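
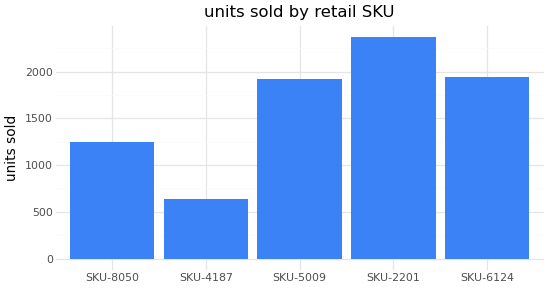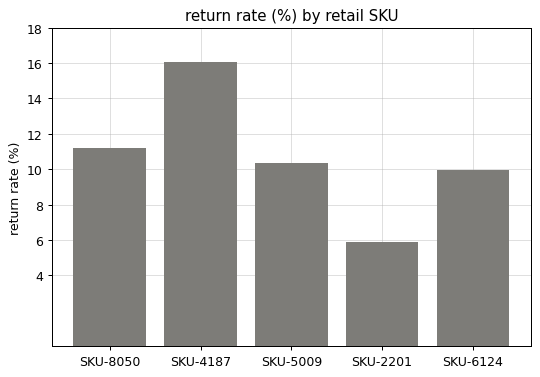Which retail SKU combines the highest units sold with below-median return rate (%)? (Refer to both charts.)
SKU-2201

Chart 2 median return rate (%) ≈ 10; below-median retail SKUs: SKU-2201, SKU-6124. Among those, SKU-2201 has the highest units sold (≈ 2500).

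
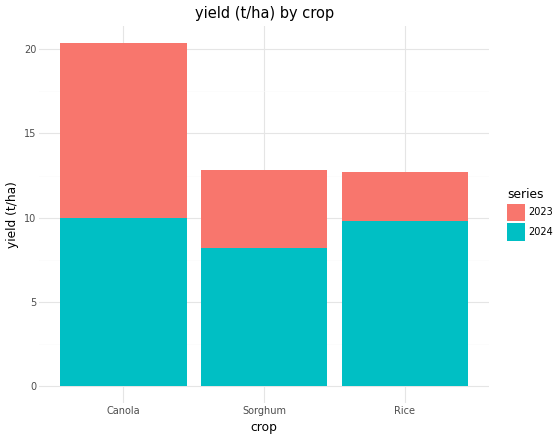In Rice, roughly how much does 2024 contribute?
2024 top ≈ 10, bottom ≈ 0; segment ≈ 10.

≈ 10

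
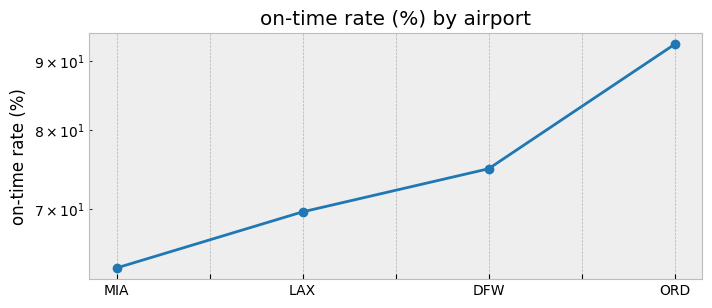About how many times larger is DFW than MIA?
DFW ≈ 75, MIA ≈ 65; 75/65 ≈ 1.15.

≈ 1.15×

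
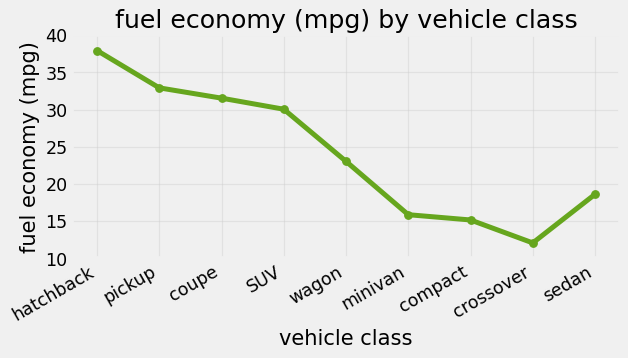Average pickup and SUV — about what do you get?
(35 + 30) / 2 ≈ 32.

≈ 32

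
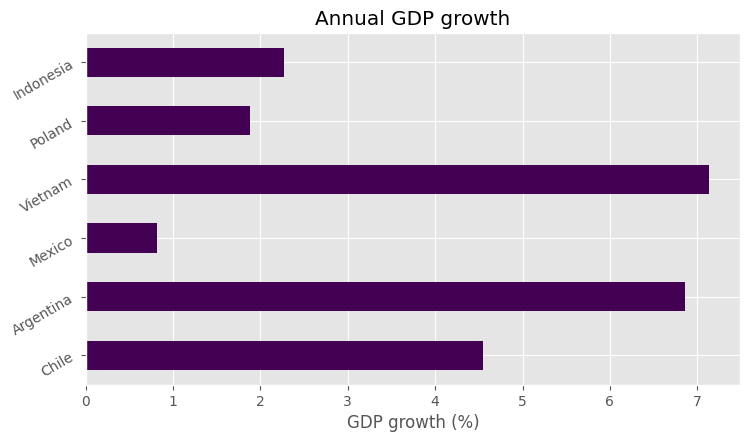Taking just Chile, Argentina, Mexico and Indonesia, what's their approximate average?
≈ 4

(5 + 7 + 1 + 2) / 4 ≈ 4.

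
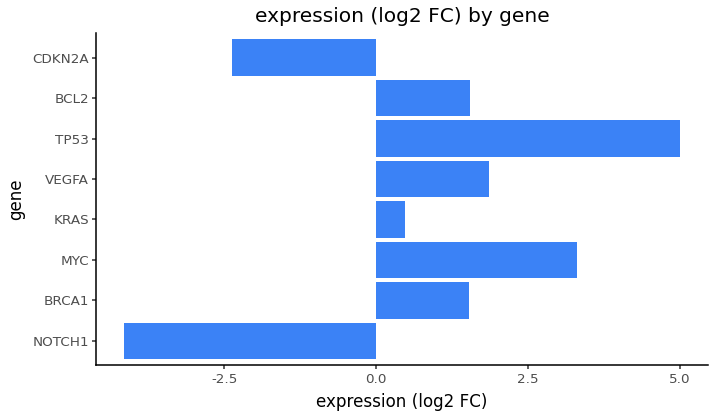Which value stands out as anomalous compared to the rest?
NOTCH1

NOTCH1 ≈ -4; the rest sit between ≈ -2 and ≈ 5.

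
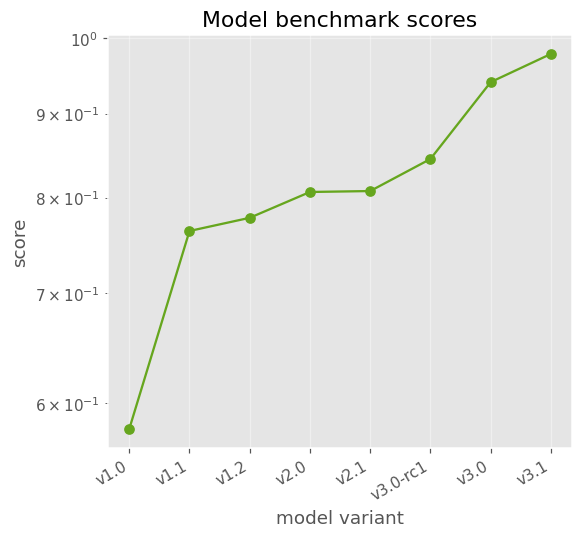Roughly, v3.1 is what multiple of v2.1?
v3.1 ≈ 1.00, v2.1 ≈ 0.80; 1.00/0.80 ≈ 1.25.

≈ 1.25×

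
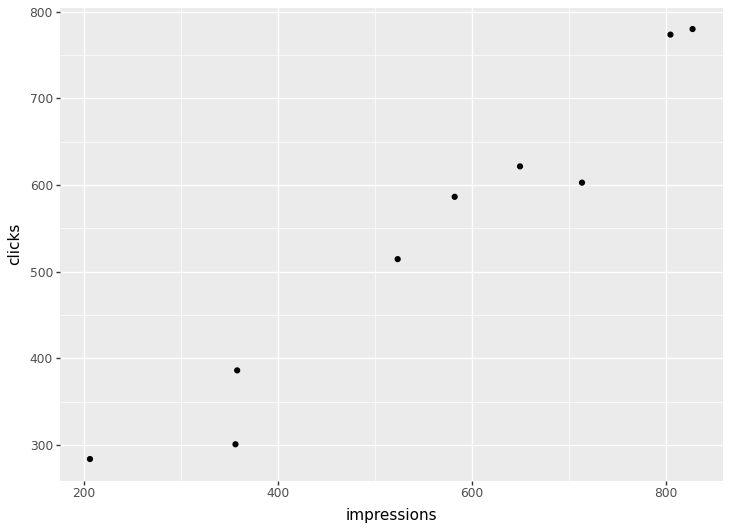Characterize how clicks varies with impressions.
Points are positively correlated; strong (|r| ≈ 1.0).

positive, strong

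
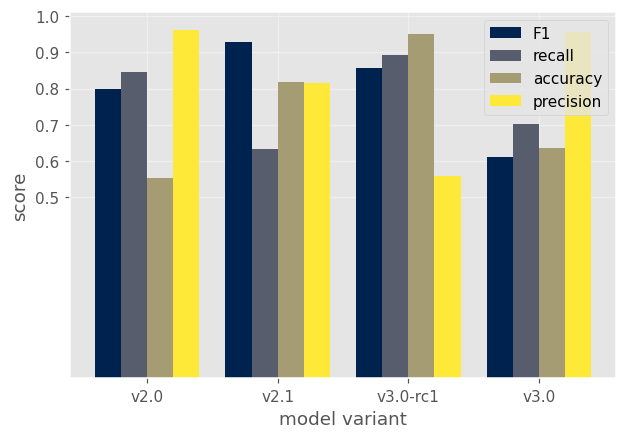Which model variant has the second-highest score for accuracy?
v2.1

Top 3 for accuracy: v3.0-rc1 ≈ 1.0, v2.1 ≈ 0.8, v3.0 ≈ 0.6.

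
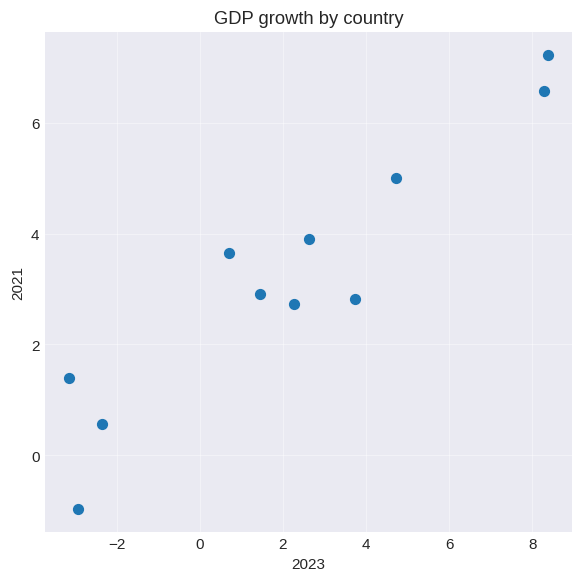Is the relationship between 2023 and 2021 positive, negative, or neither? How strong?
positive, strong

Points are positively correlated; strong (|r| ≈ 0.9).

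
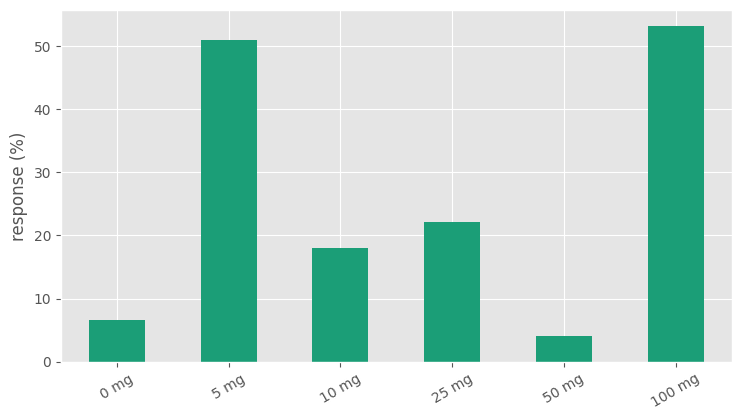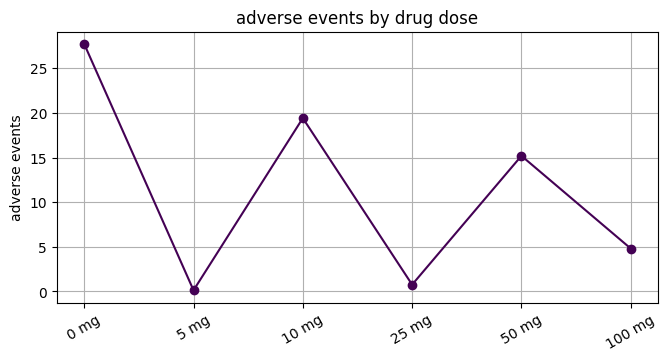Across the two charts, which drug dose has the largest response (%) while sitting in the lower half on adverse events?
Chart 2 median adverse events ≈ 10; below-median drug doses: 5 mg, 25 mg, 100 mg. Among those, 100 mg has the highest response (%) (≈ 55).

100 mg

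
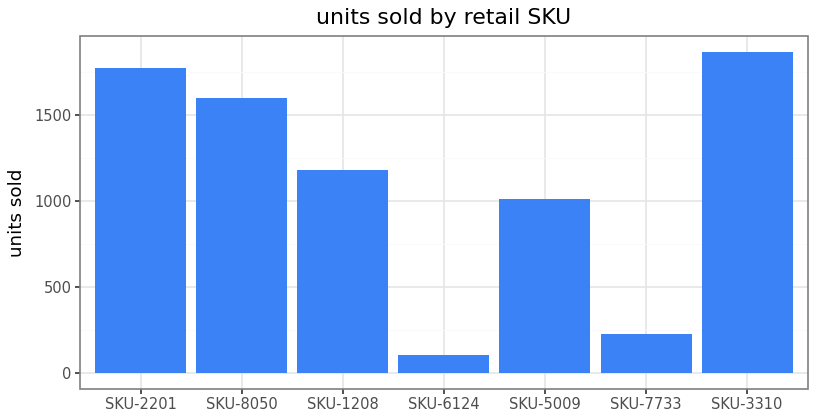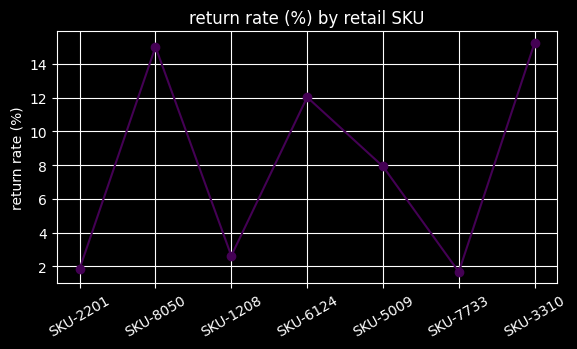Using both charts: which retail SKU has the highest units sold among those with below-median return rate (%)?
SKU-2201

Chart 2 median return rate (%) ≈ 8; below-median retail SKUs: SKU-2201, SKU-1208, SKU-7733. Among those, SKU-2201 has the highest units sold (≈ 1800).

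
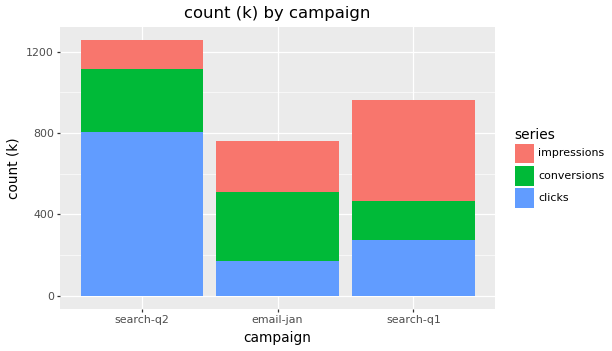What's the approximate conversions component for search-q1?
≈ 200

conversions top ≈ 400, bottom ≈ 200; segment ≈ 200.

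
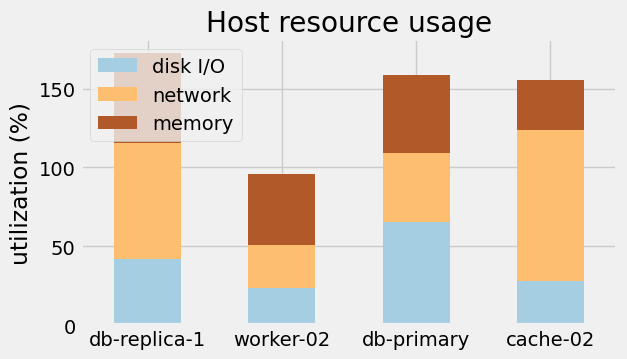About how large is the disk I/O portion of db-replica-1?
disk I/O top ≈ 40, bottom ≈ 0; segment ≈ 40.

≈ 40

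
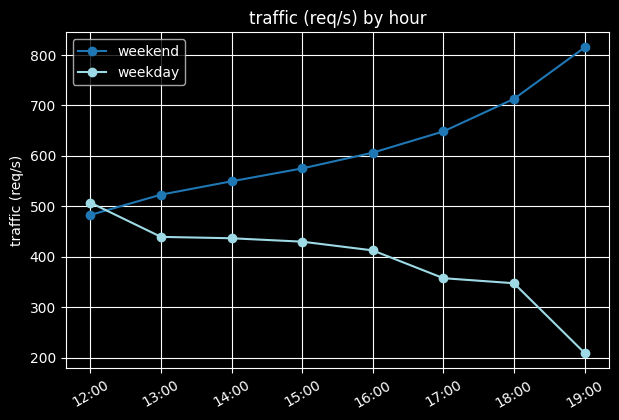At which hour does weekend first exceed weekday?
13:00

12:00: weekend ≈ 500 vs weekday ≈ 500 (not yet); 13:00: weekend ≈ 500 vs weekday ≈ 400 (first crossover).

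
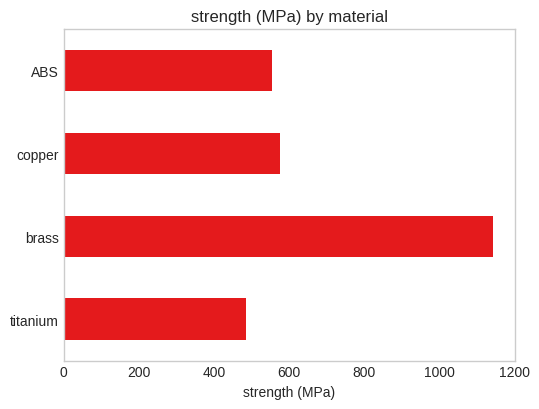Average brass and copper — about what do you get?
≈ 850

(1100 + 600) / 2 ≈ 850.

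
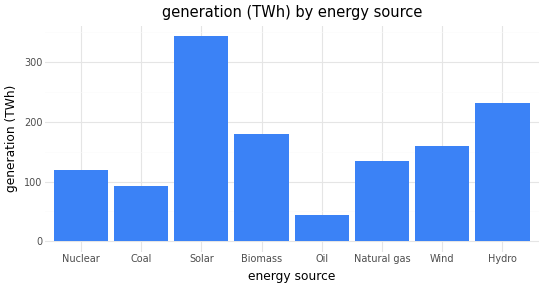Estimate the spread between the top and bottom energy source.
Max Solar ≈ 350, min Oil ≈ 50; range ≈ 300.

≈ 300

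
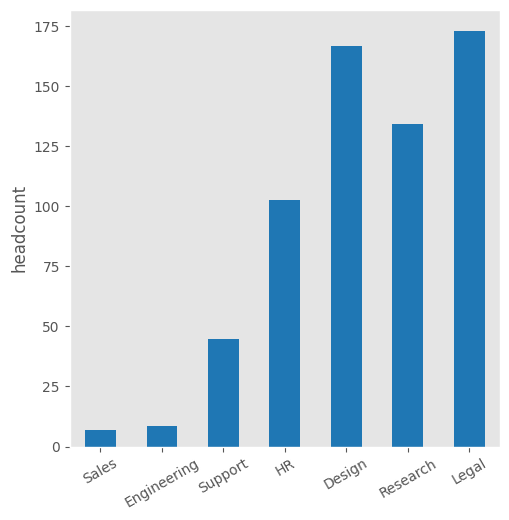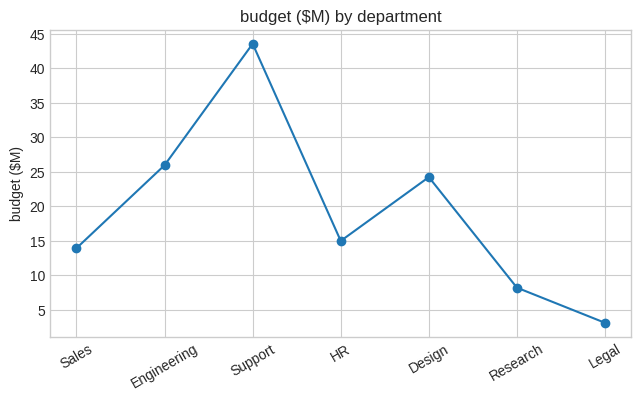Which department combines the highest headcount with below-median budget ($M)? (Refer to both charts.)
Chart 2 median budget ($M) ≈ 15; below-median departments: Sales, Research, Legal. Among those, Legal has the highest headcount (≈ 180).

Legal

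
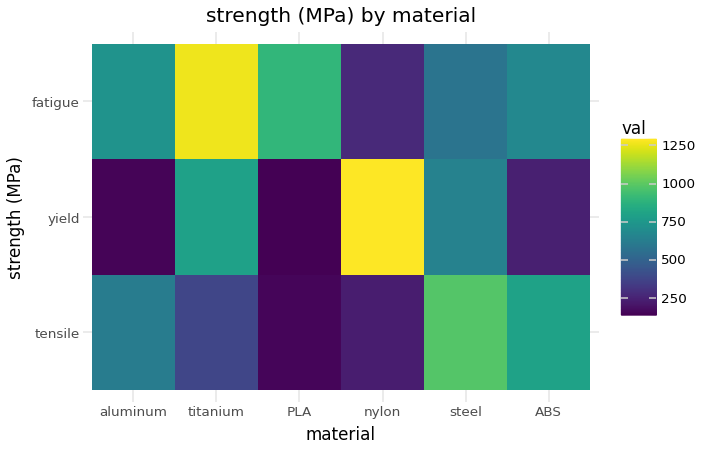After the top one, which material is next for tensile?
ABS

Top 3 for tensile: steel ≈ 1000, ABS ≈ 800, aluminum ≈ 600.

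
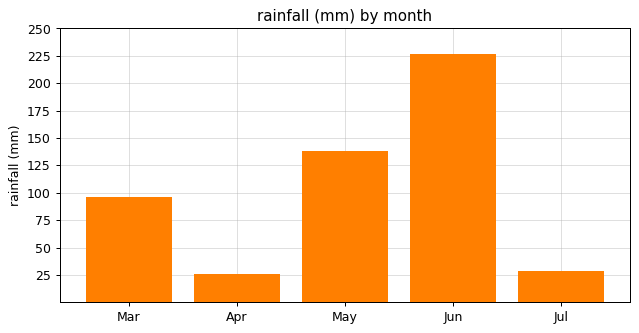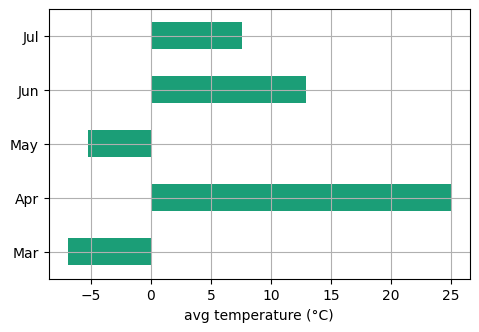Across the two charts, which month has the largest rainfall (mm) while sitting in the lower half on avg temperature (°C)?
Chart 2 median avg temperature (°C) ≈ 10; below-median months: Mar, May. Among those, May has the highest rainfall (mm) (≈ 150).

May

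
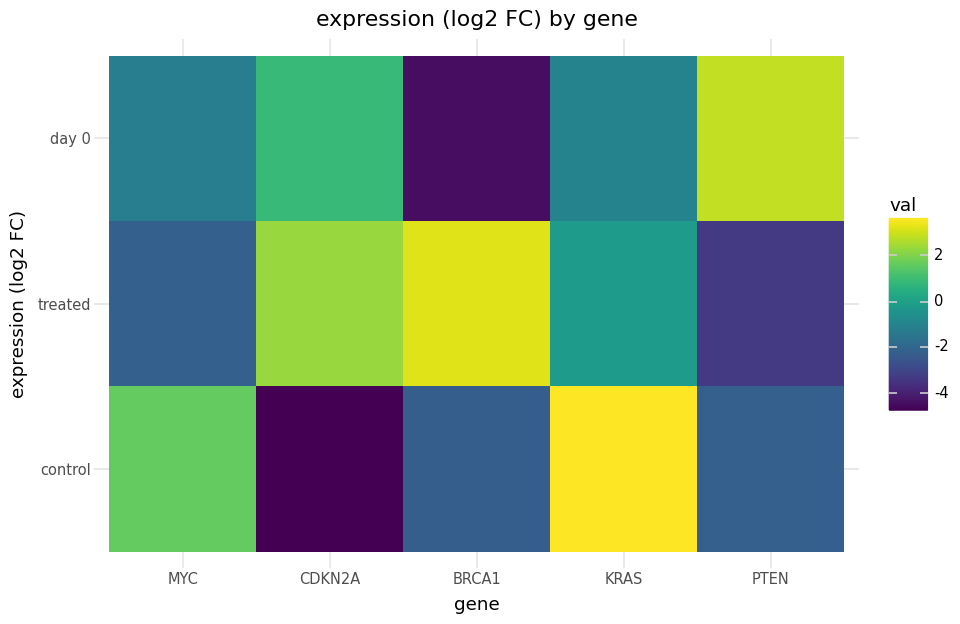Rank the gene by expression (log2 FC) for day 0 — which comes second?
CDKN2A

Top 3 for day 0: PTEN ≈ 3, CDKN2A ≈ 1, KRAS ≈ -1.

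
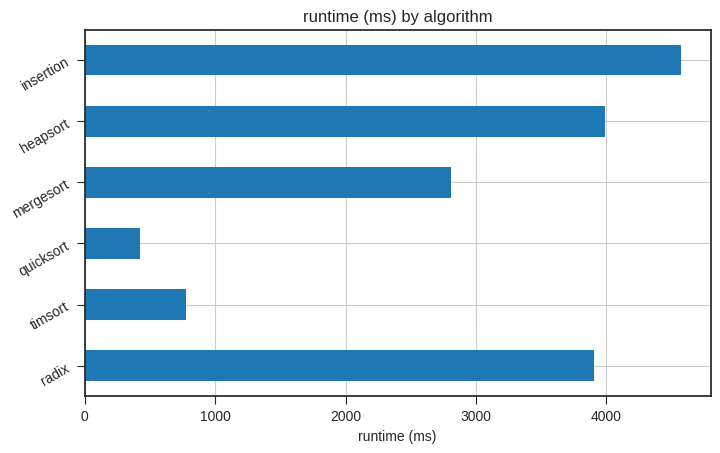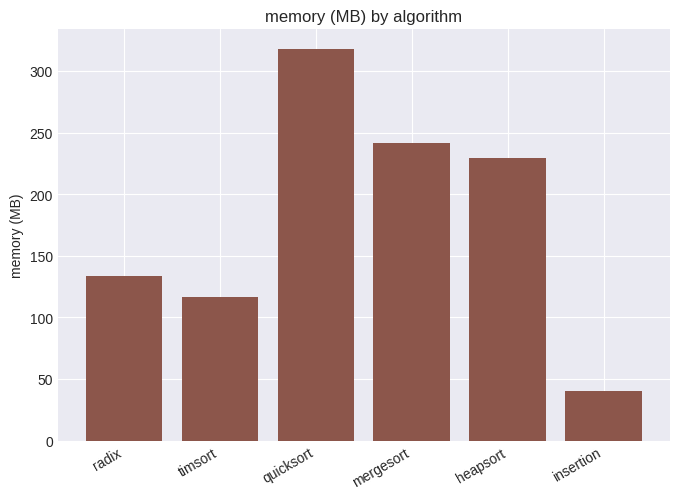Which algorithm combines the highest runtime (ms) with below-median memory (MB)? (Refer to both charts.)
insertion

Chart 2 median memory (MB) ≈ 200; below-median algorithms: radix, timsort, insertion. Among those, insertion has the highest runtime (ms) (≈ 4500).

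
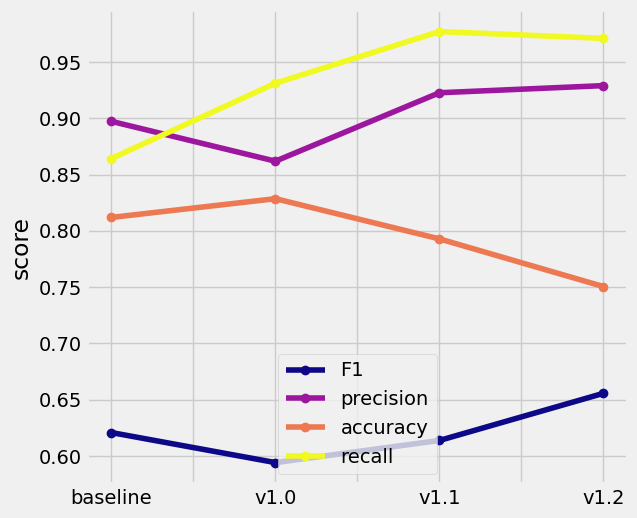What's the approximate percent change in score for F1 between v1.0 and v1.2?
≈ +8.3%

v1.0 ≈ 0.60, v1.2 ≈ 0.65; (0.65 − 0.60) / 0.60 ≈ +8.3%.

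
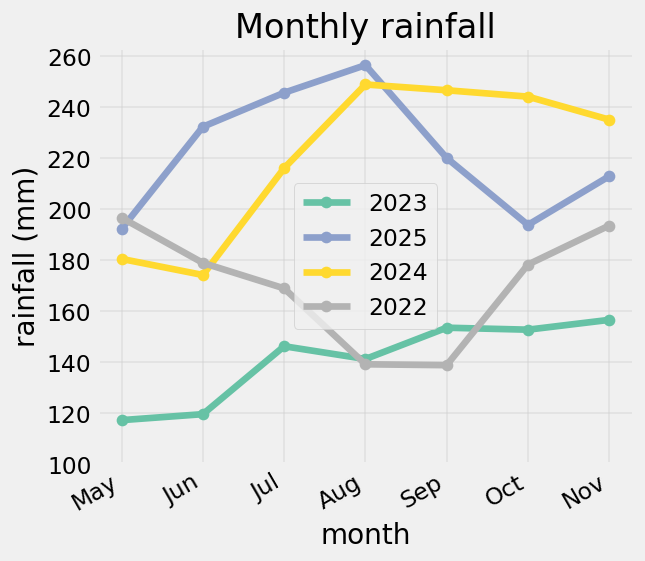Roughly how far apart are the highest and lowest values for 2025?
≈ 60

Max Aug ≈ 260, min May ≈ 200; range ≈ 60.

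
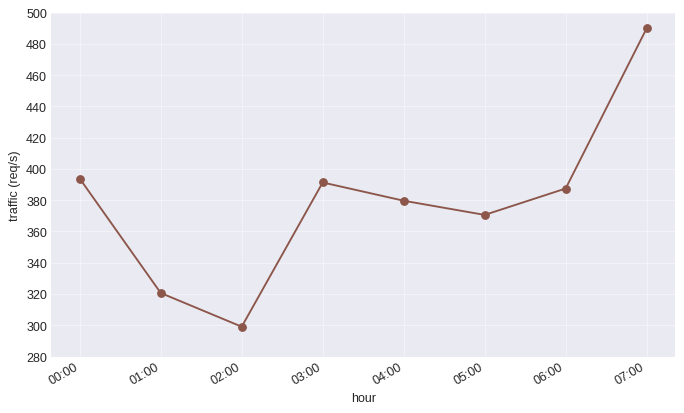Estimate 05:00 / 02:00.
≈ 1.27×

05:00 ≈ 380, 02:00 ≈ 300; 380/300 ≈ 1.27.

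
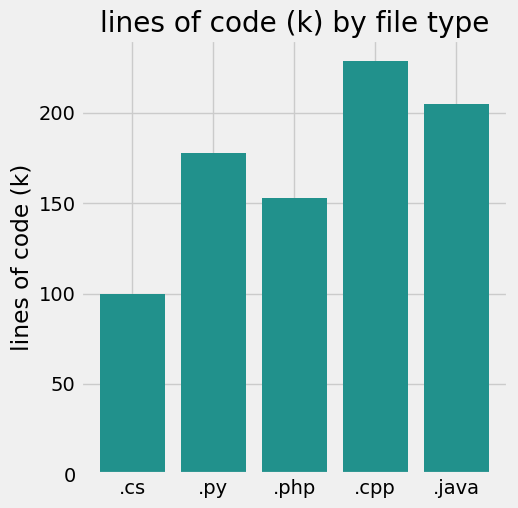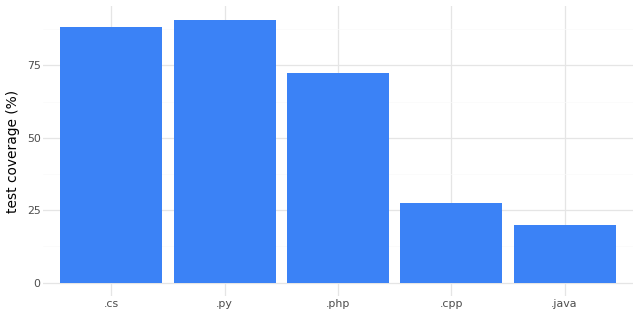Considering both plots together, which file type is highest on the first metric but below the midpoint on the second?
Chart 2 median test coverage (%) ≈ 70; below-median file types: .cpp, .java. Among those, .cpp has the highest lines of code (k) (≈ 225).

.cpp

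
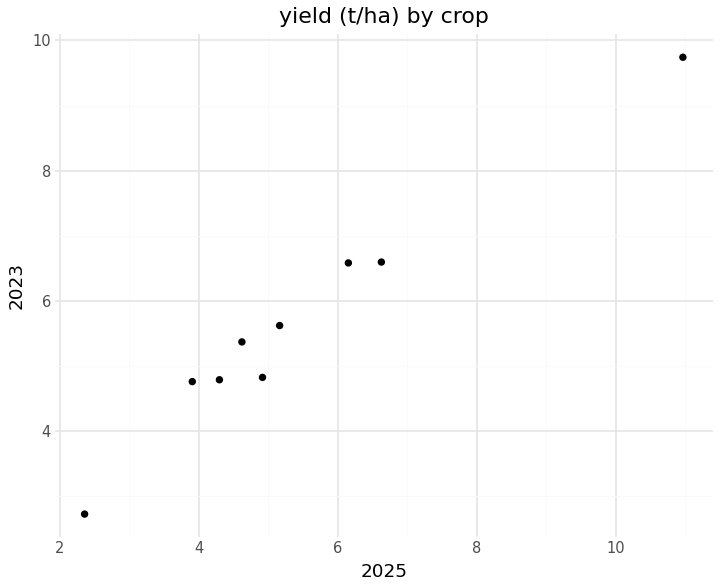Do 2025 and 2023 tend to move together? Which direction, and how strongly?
positive, strong

Points are positively correlated; strong (|r| ≈ 1.0).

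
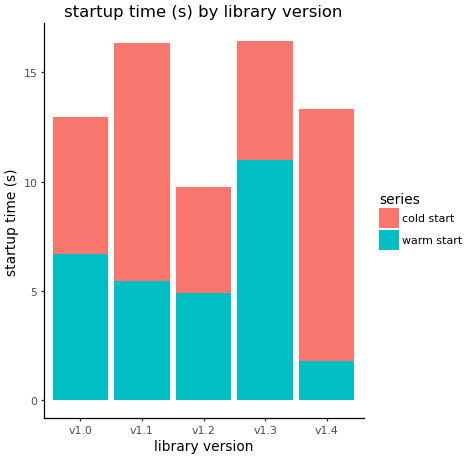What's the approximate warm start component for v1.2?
warm start top ≈ 4, bottom ≈ 0; segment ≈ 4.

≈ 4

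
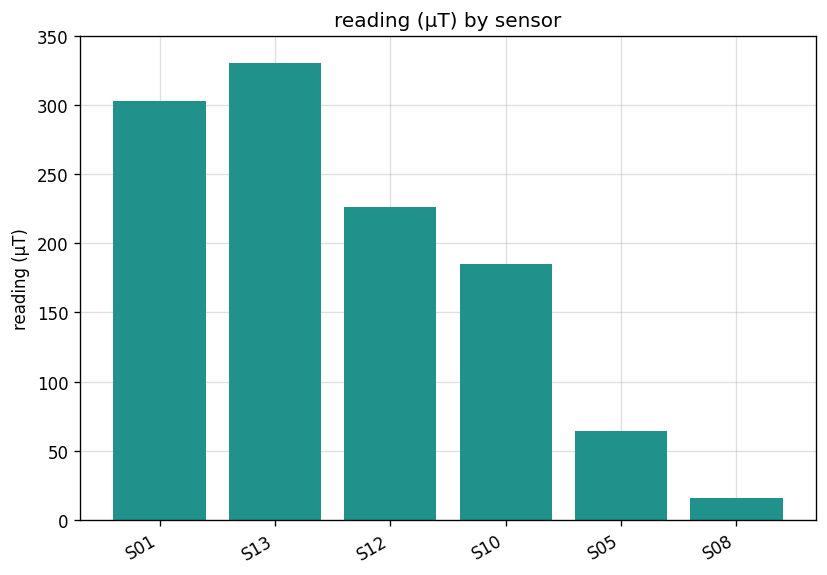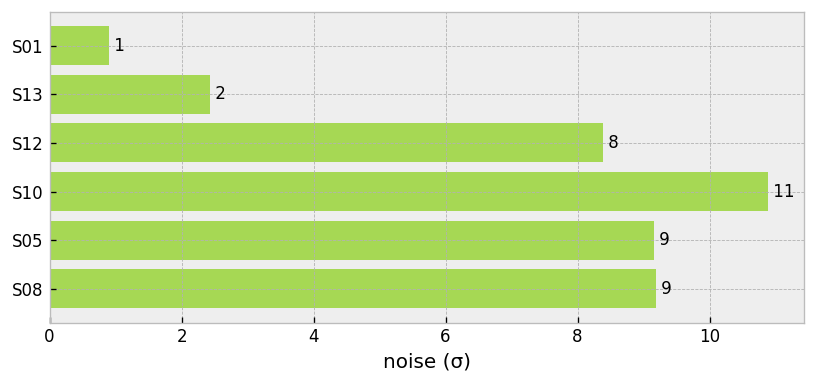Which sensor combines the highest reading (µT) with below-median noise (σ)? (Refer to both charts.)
Chart 2 median noise (σ) ≈ 9; below-median sensors: S01, S13, S12. Among those, S13 has the highest reading (µT) (≈ 350).

S13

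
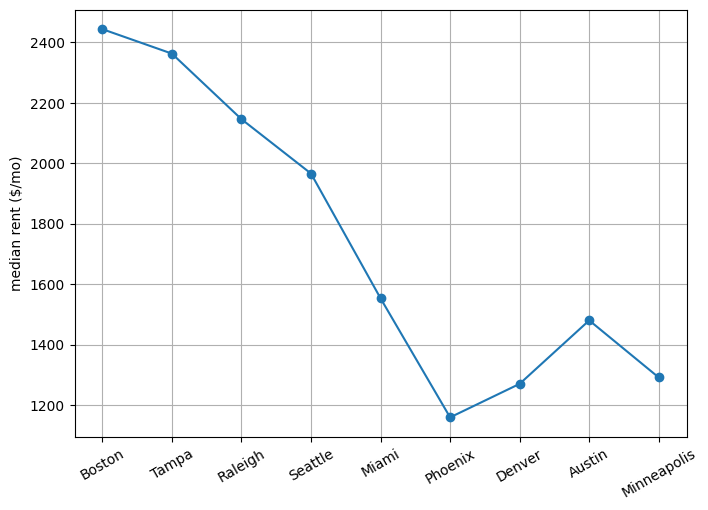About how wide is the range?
≈ 1200

Max Boston ≈ 2400, min Phoenix ≈ 1200; range ≈ 1200.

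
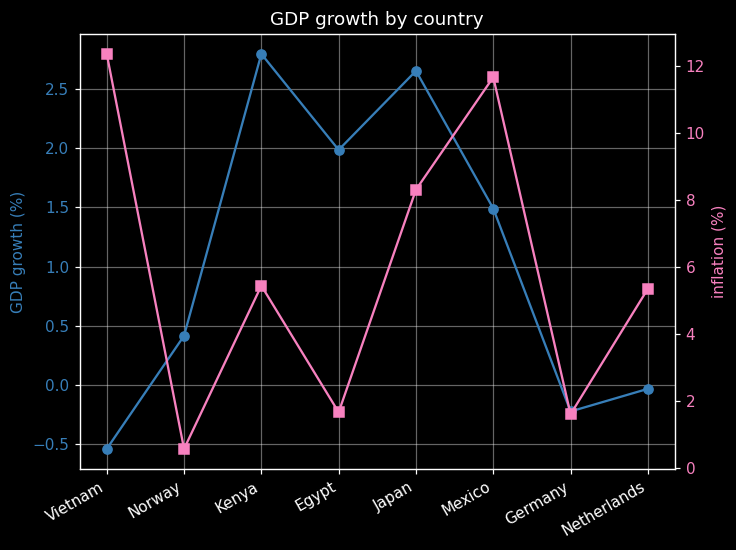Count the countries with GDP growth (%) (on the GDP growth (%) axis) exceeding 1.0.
Above 1.0: Kenya, Egypt, Japan, Mexico.

4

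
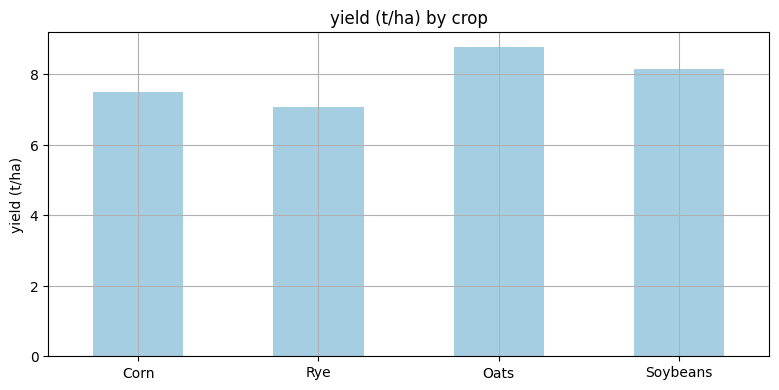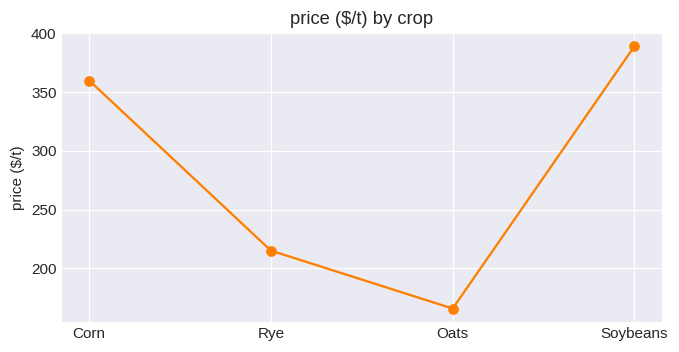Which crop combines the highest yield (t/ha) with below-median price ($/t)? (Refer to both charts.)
Chart 2 median price ($/t) ≈ 300; below-median crops: Rye, Oats. Among those, Oats has the highest yield (t/ha) (≈ 9).

Oats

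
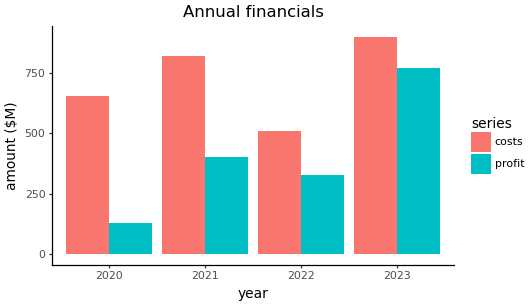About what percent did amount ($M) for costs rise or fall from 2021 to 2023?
≈ +12.5%

2021 ≈ 800, 2023 ≈ 900; (900 − 800) / 800 ≈ +12.5%.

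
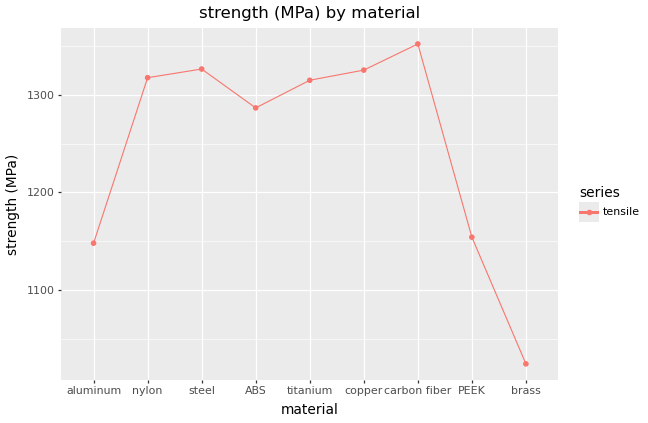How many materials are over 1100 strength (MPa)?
Above 1100: aluminum, nylon, steel, ABS, titanium, copper, carbon fiber, PEEK.

8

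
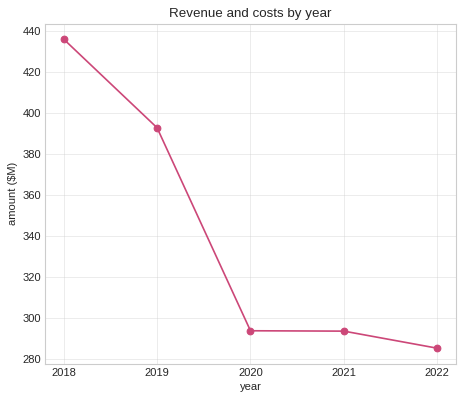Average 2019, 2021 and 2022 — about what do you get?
(400 + 300 + 280) / 3 ≈ 327.

≈ 327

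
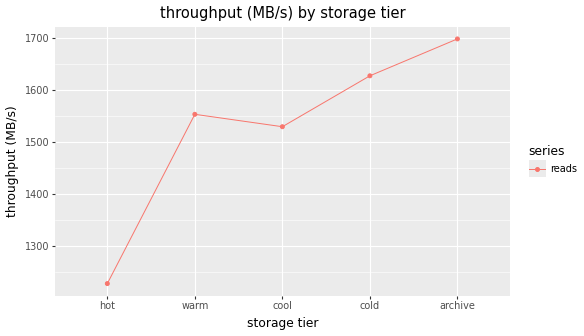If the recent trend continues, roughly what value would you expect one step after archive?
≈ 1775

Last three: 1550, 1650, 1700 → slope ≈ 75/step → next ≈ 1775.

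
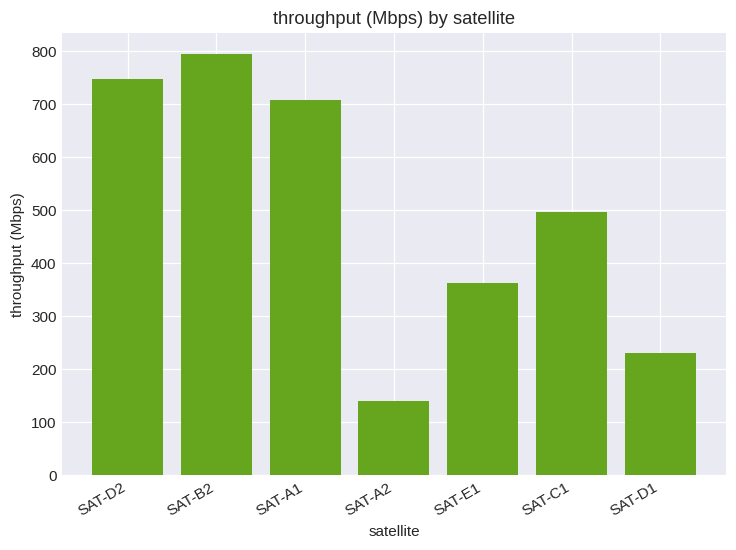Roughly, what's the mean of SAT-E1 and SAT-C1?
(400 + 500) / 2 ≈ 450.

≈ 450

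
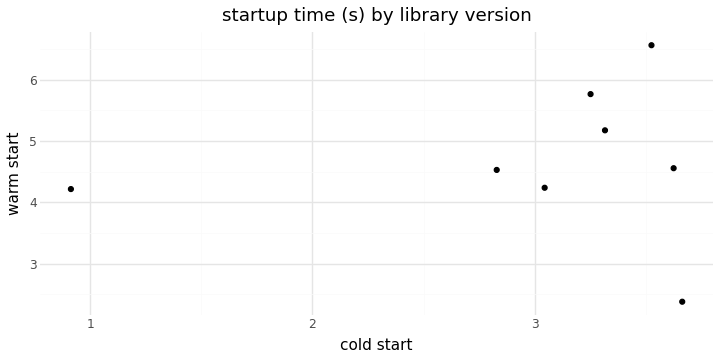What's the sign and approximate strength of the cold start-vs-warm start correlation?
no clear correlation

Points are roughly uncorrelated; weak (|r| ≈ 0.1).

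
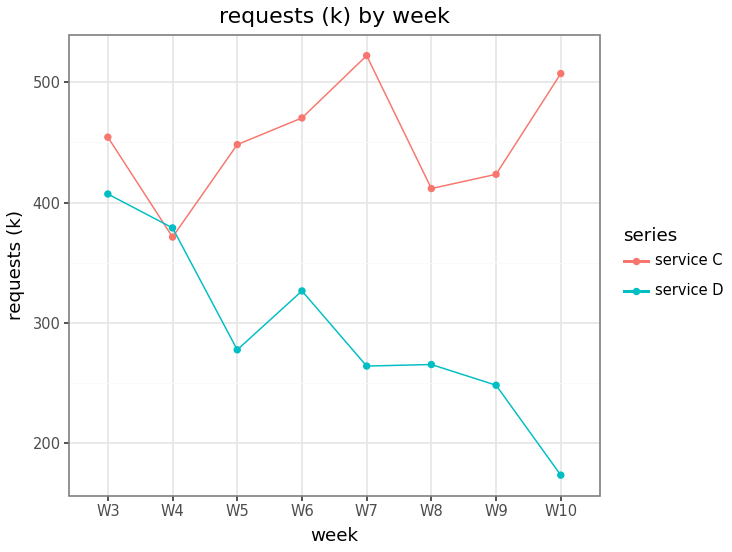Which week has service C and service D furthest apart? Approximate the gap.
W10: service C ≈ 500, service D ≈ 150 → gap ≈ 350. Next-largest (W7) is only ≈ 250.

W10, ≈ 350 k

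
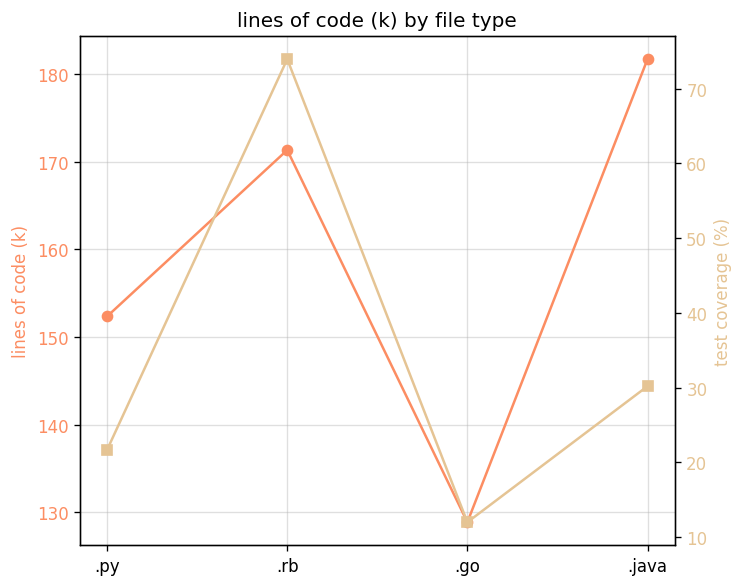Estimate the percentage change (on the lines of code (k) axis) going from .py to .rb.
≈ +13.3%

.py ≈ 150, .rb ≈ 170; (170 − 150) / 150 ≈ +13.3%.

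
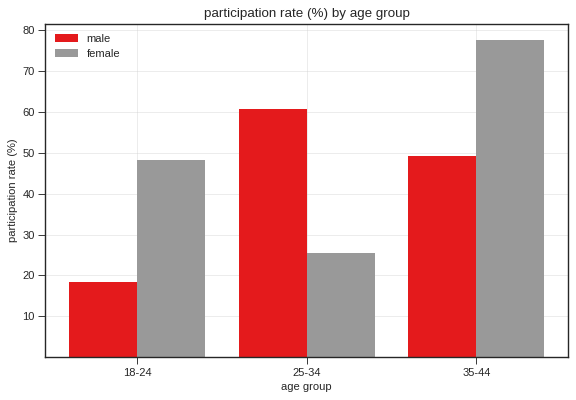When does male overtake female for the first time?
25-34

18-24: male ≈ 20 vs female ≈ 50 (not yet); 25-34: male ≈ 60 vs female ≈ 30 (first crossover).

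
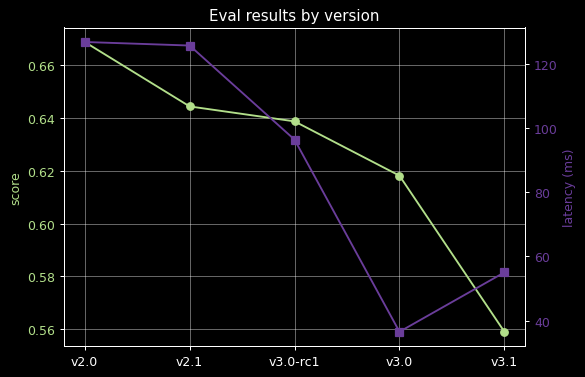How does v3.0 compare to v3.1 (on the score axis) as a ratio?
v3.0 ≈ 0.62, v3.1 ≈ 0.56; 0.62/0.56 ≈ 1.11.

≈ 1.11×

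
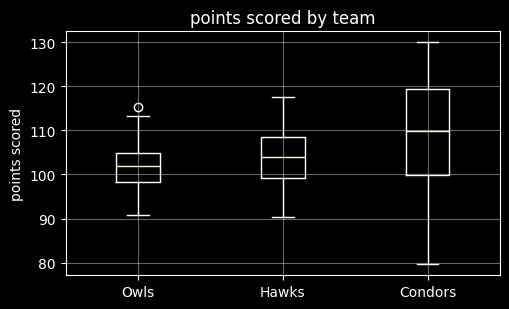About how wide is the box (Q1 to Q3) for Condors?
≈ 19

Q3 ≈ 119, Q1 ≈ 100; IQR ≈ 19.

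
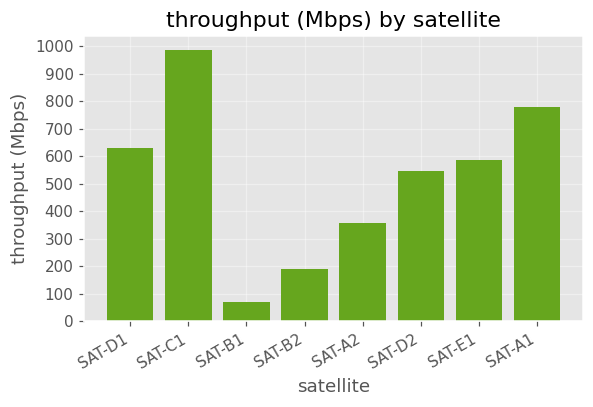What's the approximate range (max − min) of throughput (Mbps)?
≈ 900

Max SAT-C1 ≈ 1000, min SAT-B1 ≈ 100; range ≈ 900.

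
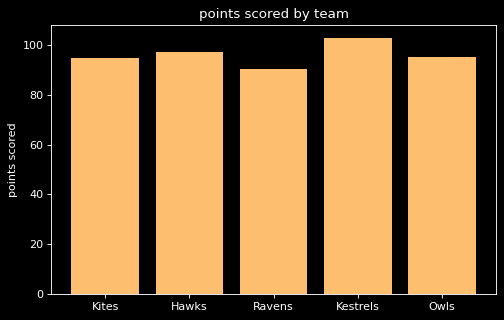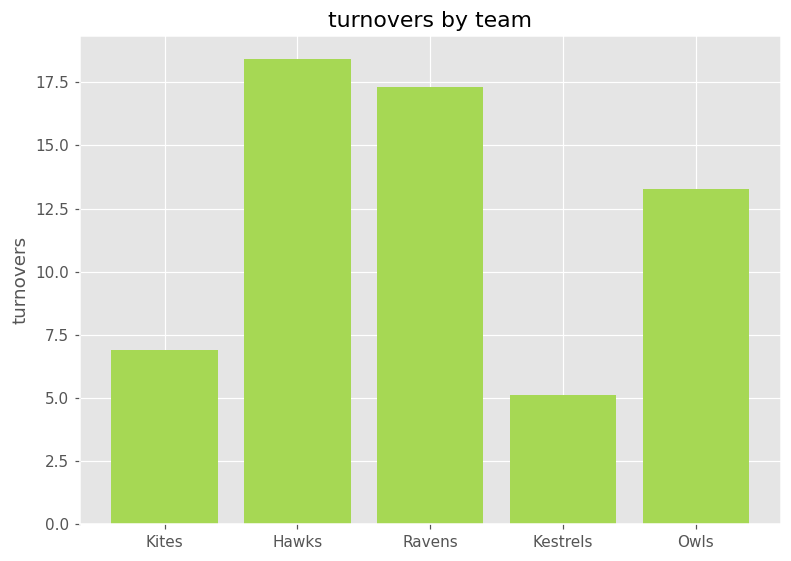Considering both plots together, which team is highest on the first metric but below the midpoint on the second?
Chart 2 median turnovers ≈ 14; below-median teams: Kites, Kestrels. Among those, Kestrels has the highest points scored (≈ 100).

Kestrels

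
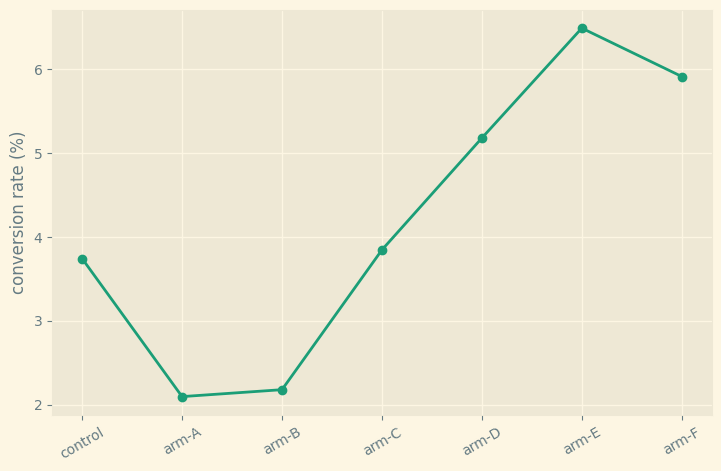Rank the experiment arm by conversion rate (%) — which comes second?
Top 3: arm-E ≈ 6.5, arm-F ≈ 6.0, arm-D ≈ 5.0.

arm-F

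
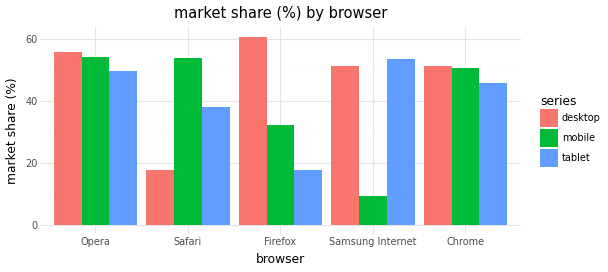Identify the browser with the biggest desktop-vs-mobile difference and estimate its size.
Samsung Internet: desktop ≈ 50, mobile ≈ 10 → gap ≈ 40. Next-largest (Safari) is only ≈ 30.

Samsung Internet, ≈ 40 %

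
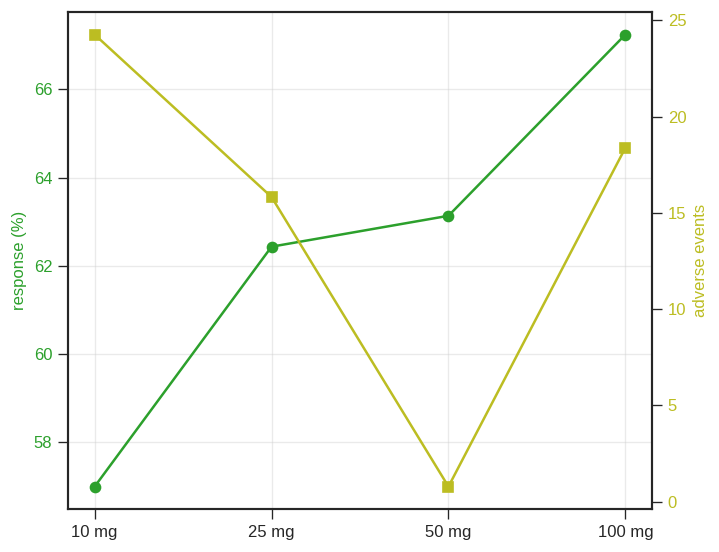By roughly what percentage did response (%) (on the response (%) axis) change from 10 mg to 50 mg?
10 mg ≈ 57, 50 mg ≈ 63; (63 − 57) / 57 ≈ +10.5%.

≈ +10.5%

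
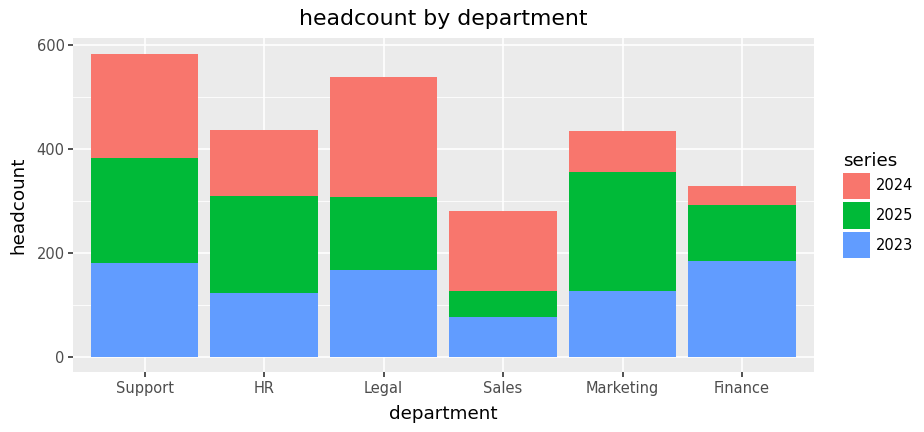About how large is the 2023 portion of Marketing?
≈ 150

2023 top ≈ 150, bottom ≈ 0; segment ≈ 150.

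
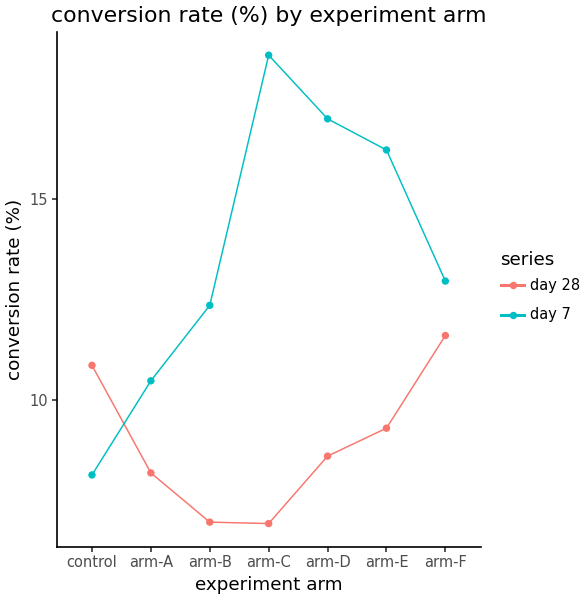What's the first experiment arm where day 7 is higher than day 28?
control: day 7 ≈ 8 vs day 28 ≈ 11 (not yet); arm-A: day 7 ≈ 10 vs day 28 ≈ 8 (first crossover).

arm-A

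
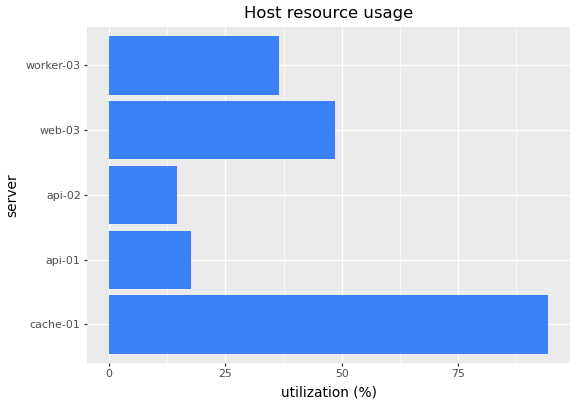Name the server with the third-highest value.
worker-03

Top 4: cache-01 ≈ 90, web-03 ≈ 50, worker-03 ≈ 40, api-01 ≈ 20.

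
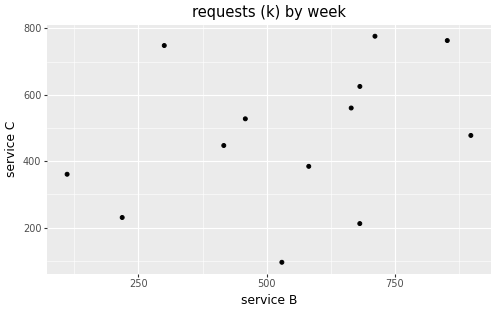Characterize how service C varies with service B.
Points are positively correlated; weak (|r| ≈ 0.3).

positive, weak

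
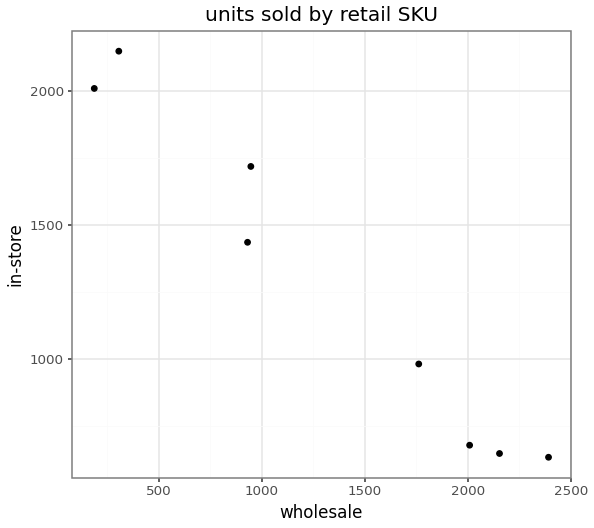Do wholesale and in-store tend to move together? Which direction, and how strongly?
Points are negatively correlated; strong (|r| ≈ 1.0).

negative, strong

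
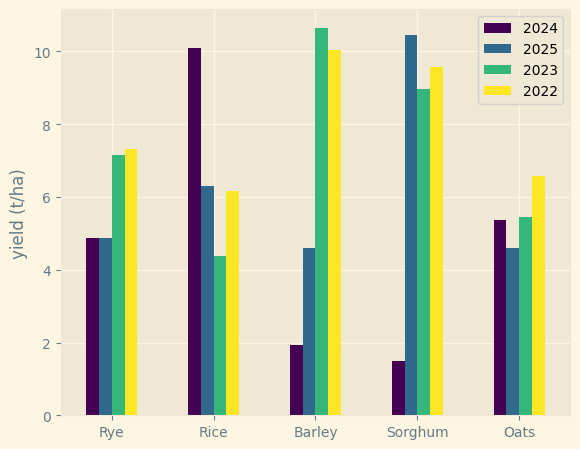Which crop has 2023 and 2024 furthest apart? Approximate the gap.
Barley, ≈ 9 t/ha

Barley: 2023 ≈ 11, 2024 ≈ 2 → gap ≈ 9. Next-largest (Sorghum) is only ≈ 8.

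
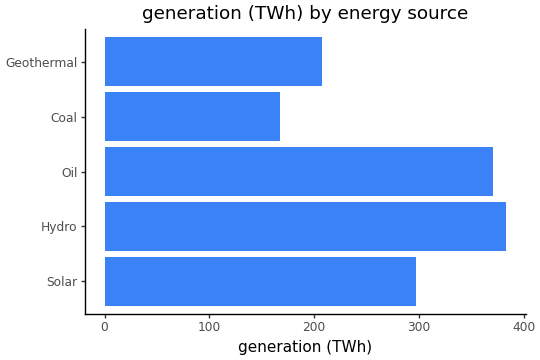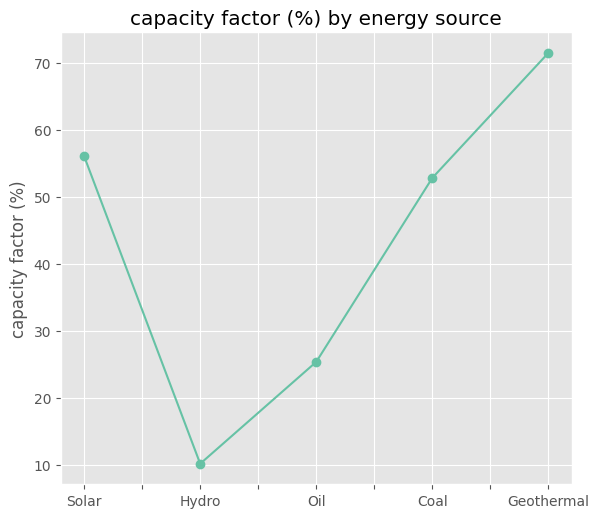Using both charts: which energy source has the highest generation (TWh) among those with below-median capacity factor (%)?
Hydro

Chart 2 median capacity factor (%) ≈ 50; below-median energy sources: Hydro, Oil. Among those, Hydro has the highest generation (TWh) (≈ 400).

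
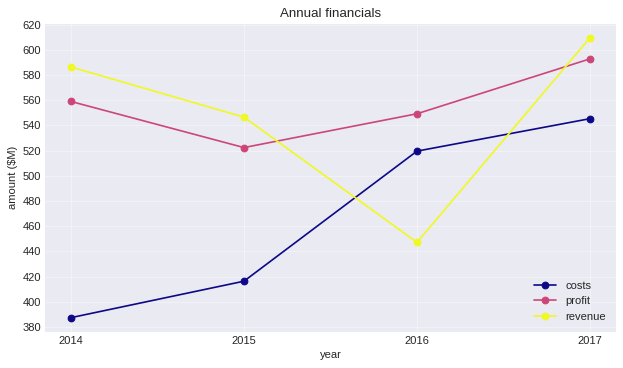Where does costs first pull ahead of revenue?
2015: costs ≈ 420 vs revenue ≈ 540 (not yet); 2016: costs ≈ 520 vs revenue ≈ 440 (first crossover).

2016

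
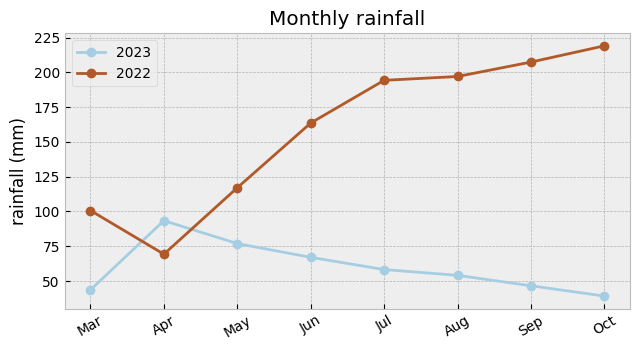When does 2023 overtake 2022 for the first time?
Apr

Mar: 2023 ≈ 40 vs 2022 ≈ 100 (not yet); Apr: 2023 ≈ 100 vs 2022 ≈ 60 (first crossover).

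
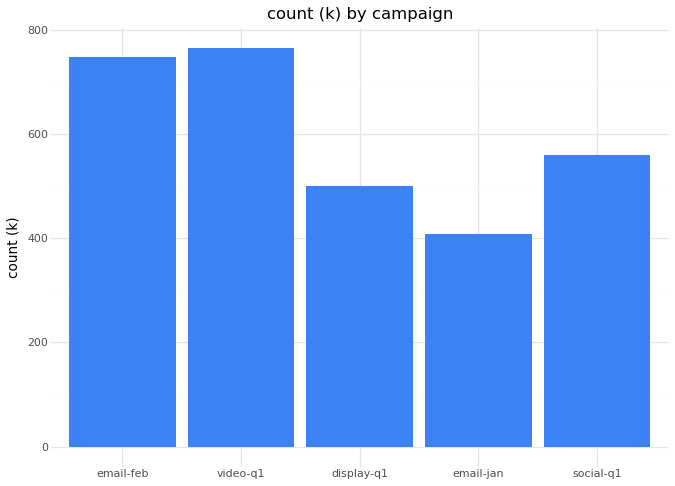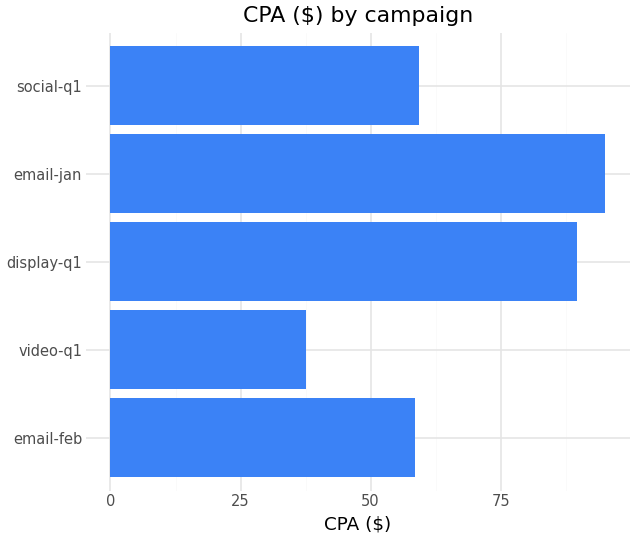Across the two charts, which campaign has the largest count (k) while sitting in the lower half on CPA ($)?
video-q1

Chart 2 median CPA ($) ≈ 60; below-median campaigns: email-feb, video-q1. Among those, video-q1 has the highest count (k) (≈ 800).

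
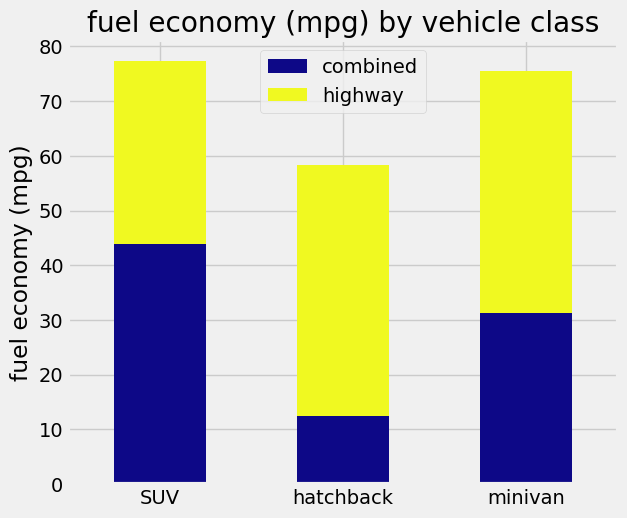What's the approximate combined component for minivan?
≈ 30

combined top ≈ 30, bottom ≈ 0; segment ≈ 30.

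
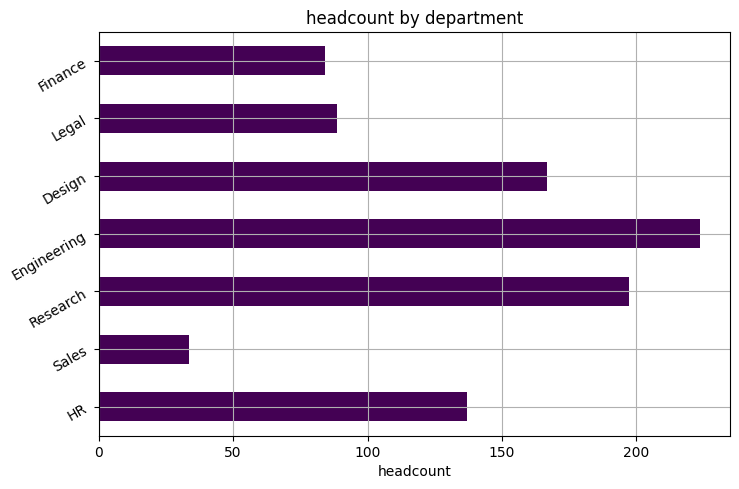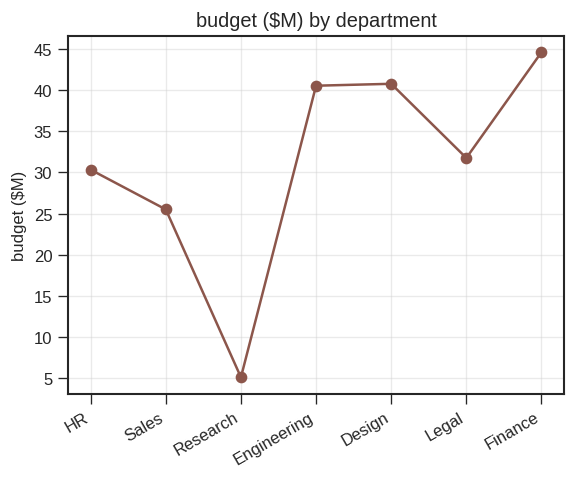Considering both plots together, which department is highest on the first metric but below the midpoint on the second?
Research

Chart 2 median budget ($M) ≈ 30; below-median departments: HR, Sales, Research. Among those, Research has the highest headcount (≈ 200).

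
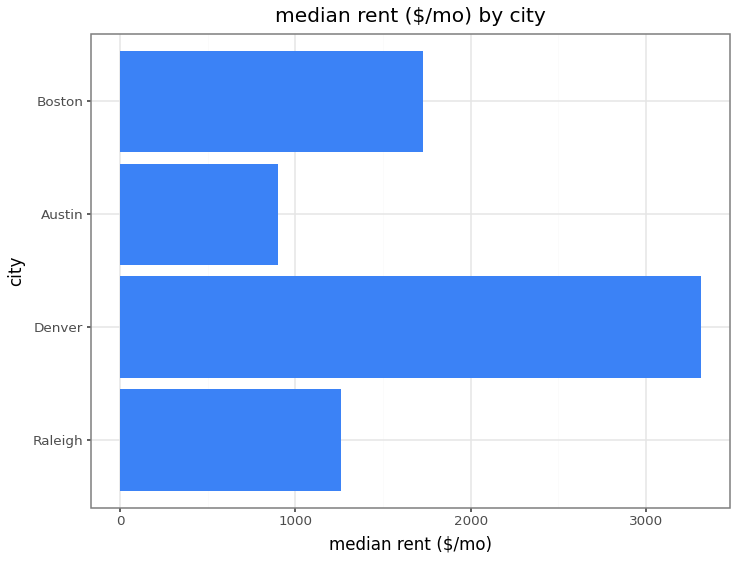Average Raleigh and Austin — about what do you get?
(1500 + 1000) / 2 ≈ 1250.

≈ 1250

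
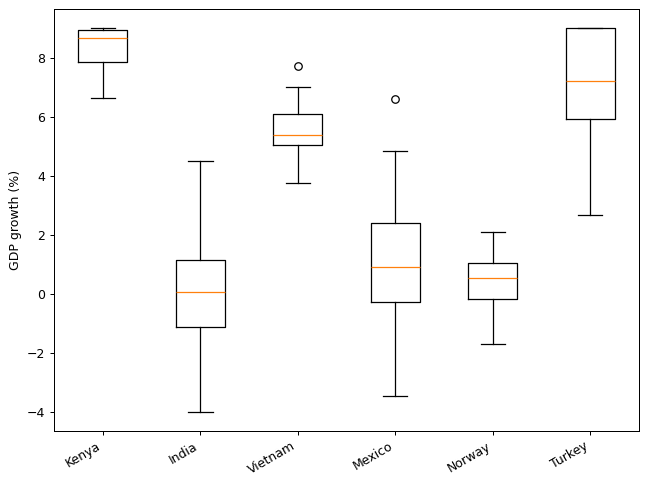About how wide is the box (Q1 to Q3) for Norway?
≈ 1

Q3 ≈ 1, Q1 ≈ 0; IQR ≈ 1.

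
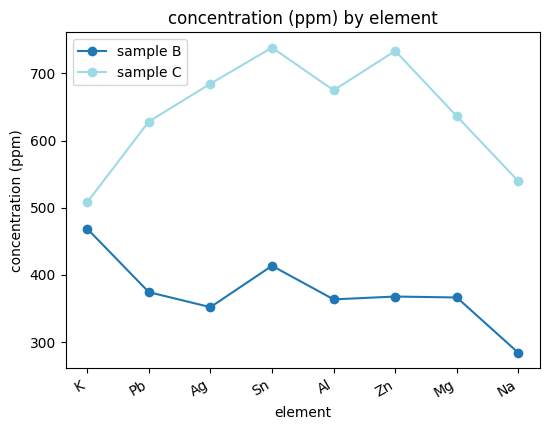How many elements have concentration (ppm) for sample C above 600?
6

Above 600: Pb, Ag, Sn, Al, Zn, Mg.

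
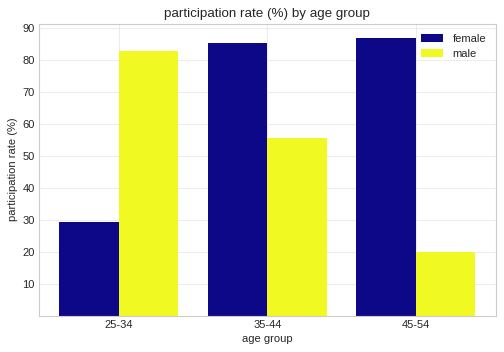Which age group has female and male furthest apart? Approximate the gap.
45-54: female ≈ 90, male ≈ 20 → gap ≈ 70. Next-largest (25-34) is only ≈ 50.

45-54, ≈ 70 %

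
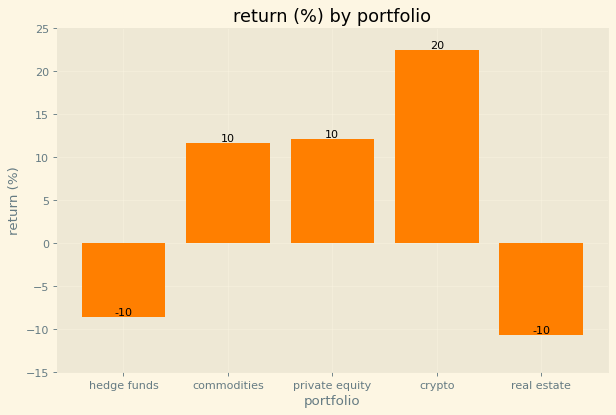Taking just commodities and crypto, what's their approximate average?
(10 + 20) / 2 ≈ 15.

≈ 15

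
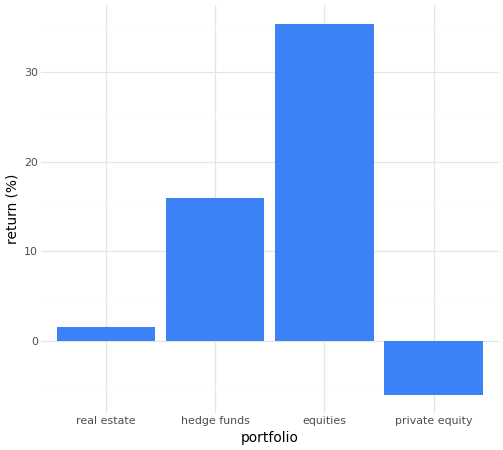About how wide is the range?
Max equities ≈ 35, min private equity ≈ -5; range ≈ 40.

≈ 40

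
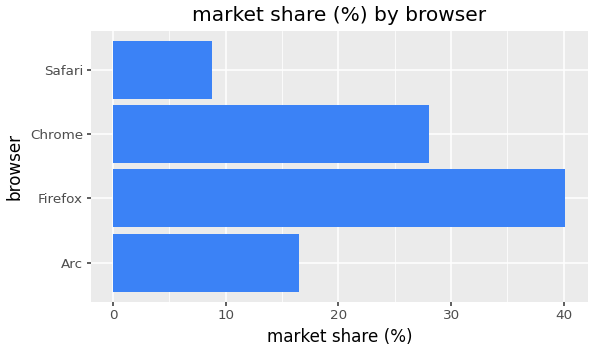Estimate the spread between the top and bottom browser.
Max Firefox ≈ 40, min Safari ≈ 10; range ≈ 30.

≈ 30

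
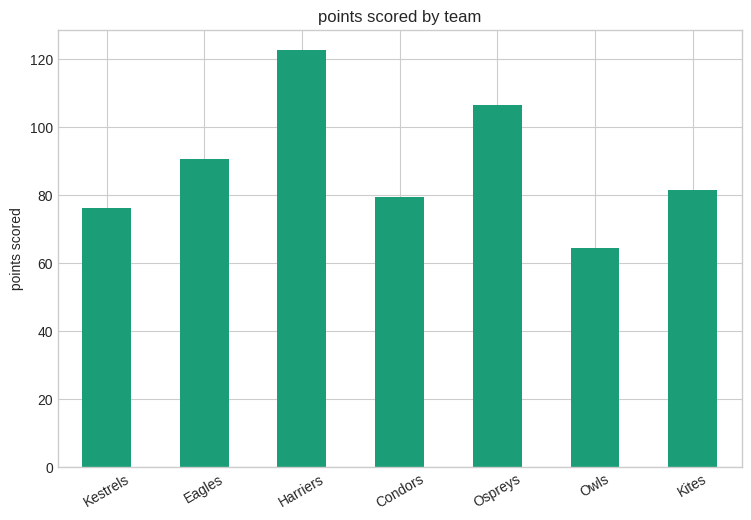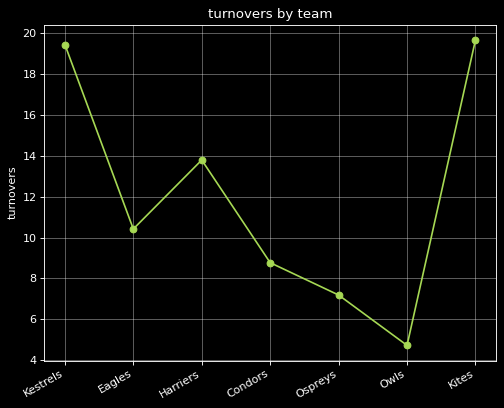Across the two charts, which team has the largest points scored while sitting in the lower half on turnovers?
Ospreys

Chart 2 median turnovers ≈ 10; below-median teams: Condors, Ospreys, Owls. Among those, Ospreys has the highest points scored (≈ 100).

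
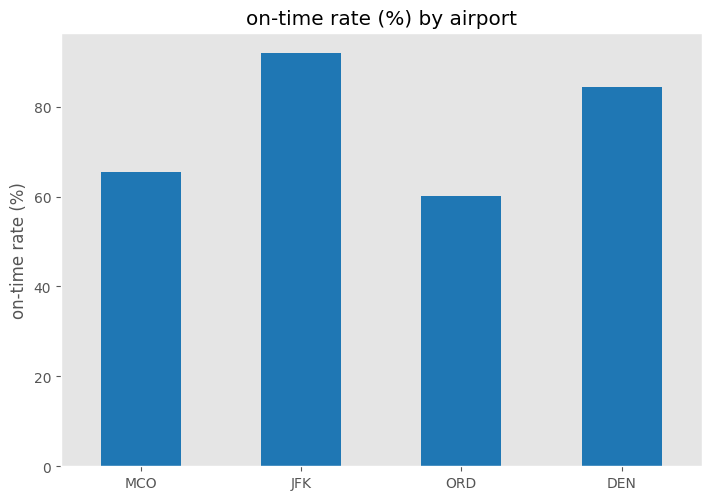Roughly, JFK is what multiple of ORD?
≈ 1.5×

JFK ≈ 90, ORD ≈ 60; 90/60 ≈ 1.5.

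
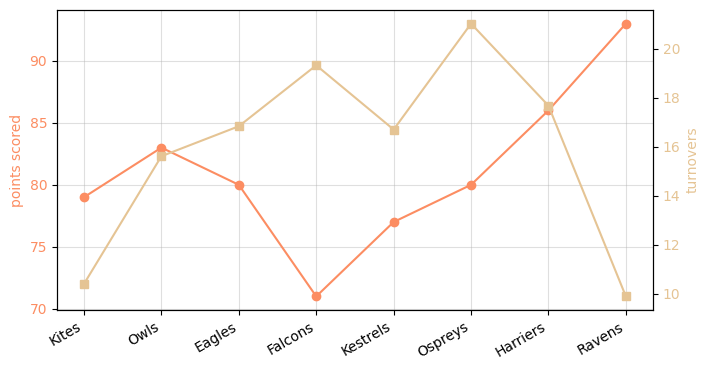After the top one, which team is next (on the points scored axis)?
Top 3 (on the points scored axis): Ravens ≈ 92, Harriers ≈ 86, Owls ≈ 84.

Harriers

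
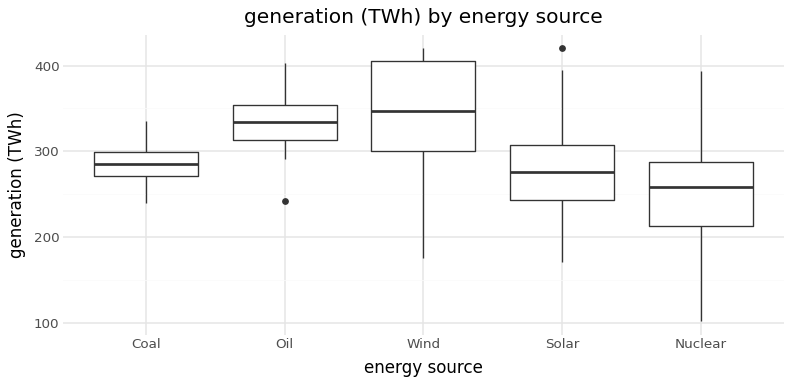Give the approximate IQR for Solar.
≈ 70

Q3 ≈ 310, Q1 ≈ 240; IQR ≈ 70.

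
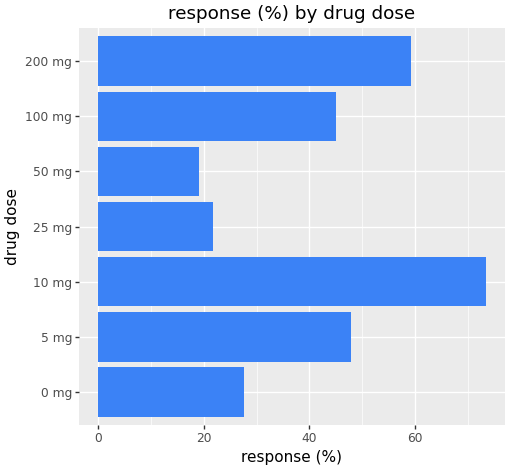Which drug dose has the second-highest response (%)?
Top 3: 10 mg ≈ 70, 200 mg ≈ 60, 5 mg ≈ 50.

200 mg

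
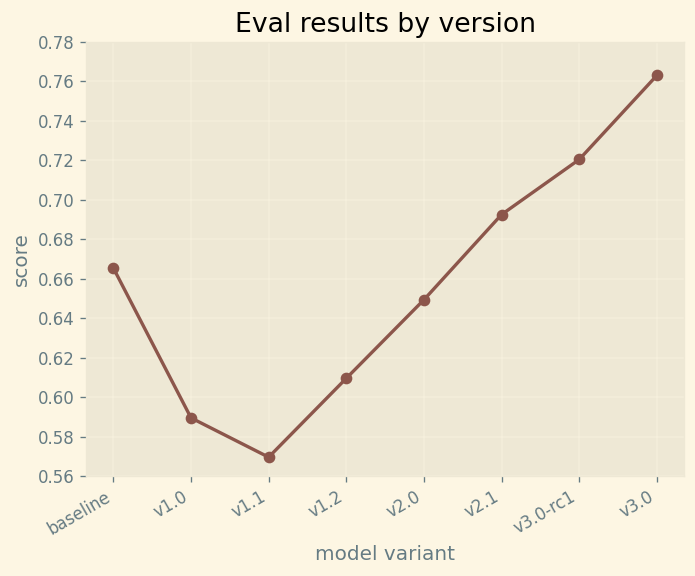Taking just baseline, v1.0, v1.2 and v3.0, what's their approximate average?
(0.66 + 0.58 + 0.60 + 0.76) / 4 ≈ 0.65.

≈ 0.65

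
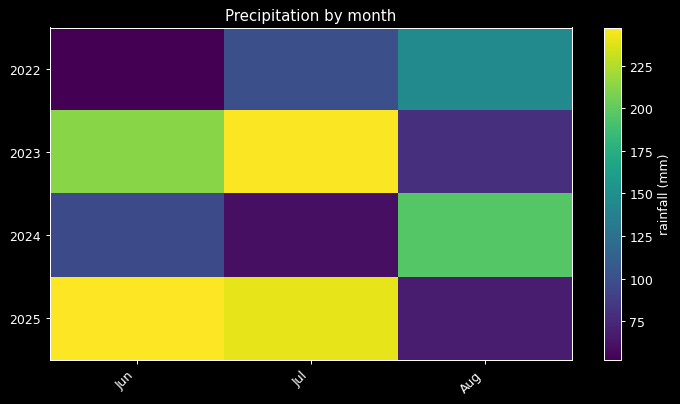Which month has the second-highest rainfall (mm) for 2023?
Top 3 for 2023: Jul ≈ 240, Jun ≈ 220, Aug ≈ 80.

Jun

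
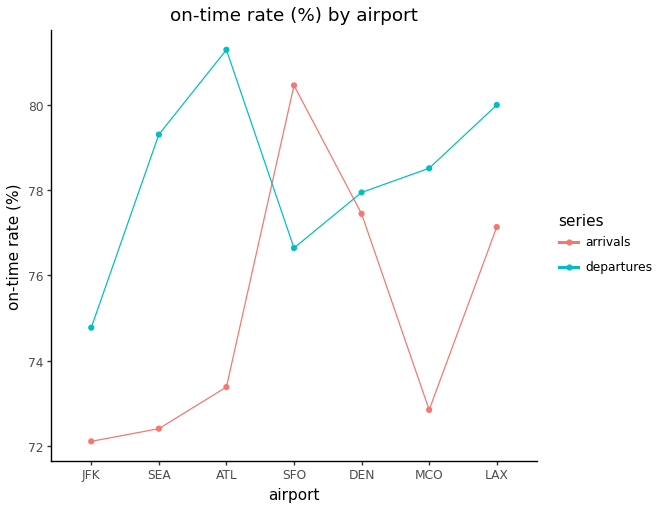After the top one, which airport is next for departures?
Top 3 for departures: ATL ≈ 81, LAX ≈ 80, SEA ≈ 79.

LAX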